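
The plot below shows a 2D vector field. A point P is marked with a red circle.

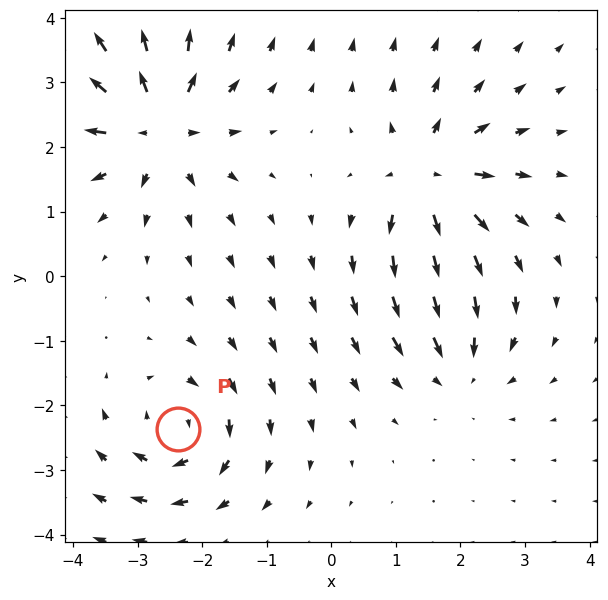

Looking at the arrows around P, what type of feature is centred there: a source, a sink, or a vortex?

At P (-2.4, -2.4) the arrows circulate clockwise. Divergence ≈0, curl about -5 — near-zero divergence with nonzero curl is a vortex.

vortex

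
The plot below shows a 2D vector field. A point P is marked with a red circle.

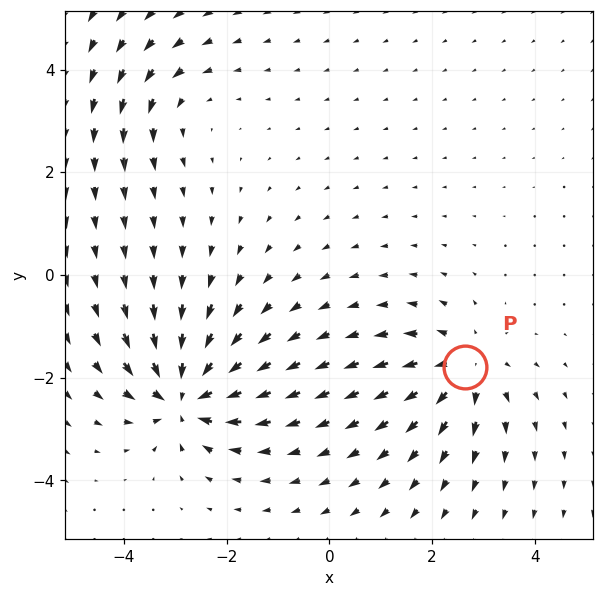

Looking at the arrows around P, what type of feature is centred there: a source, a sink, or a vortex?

source

At P (2.6, -1.8) the arrows spread outward. Divergence about +4, curl ≈0 — positive divergence with near-zero curl is a source.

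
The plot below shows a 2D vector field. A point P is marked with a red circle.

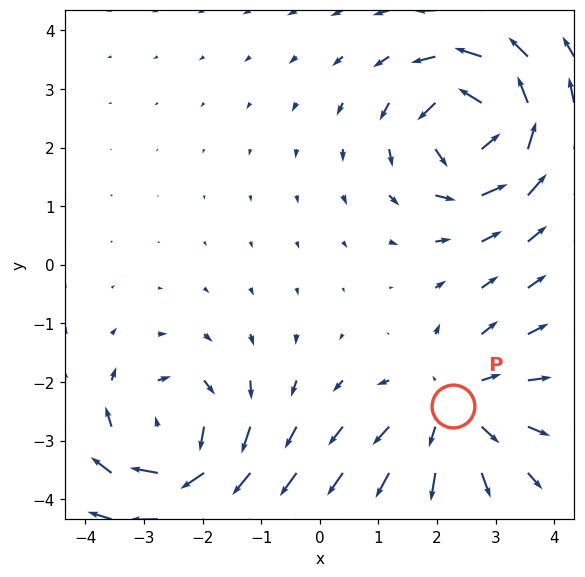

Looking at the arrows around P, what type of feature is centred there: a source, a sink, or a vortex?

source

At P (2.3, -2.4) the arrows spread outward. Divergence about +3, curl ≈0 — positive divergence with near-zero curl is a source.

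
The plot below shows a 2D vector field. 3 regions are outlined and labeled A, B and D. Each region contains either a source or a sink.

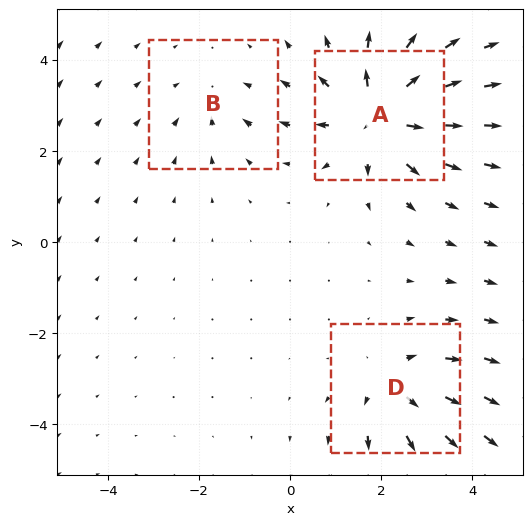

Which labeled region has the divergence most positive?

A

Divergence at each region's feature centre — A: about +5, B: about -2, D: about +3. Region A is most positive.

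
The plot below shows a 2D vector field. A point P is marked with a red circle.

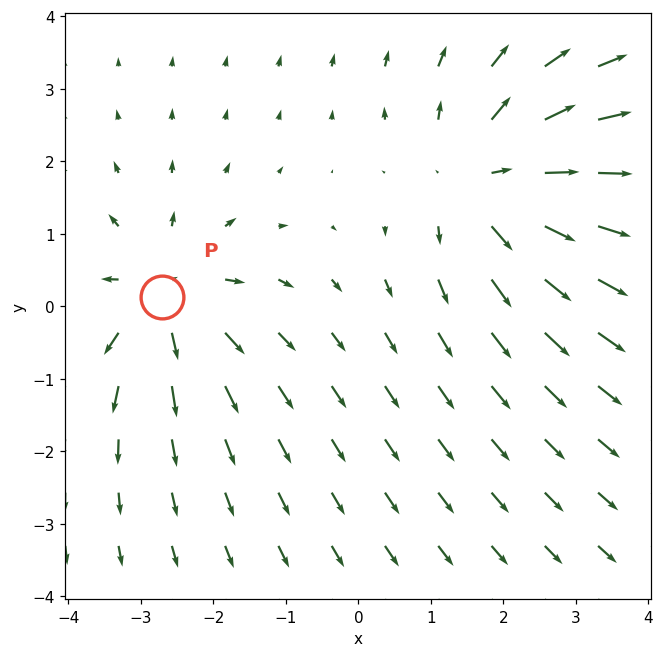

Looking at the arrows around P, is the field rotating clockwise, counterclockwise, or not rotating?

not rotating

Near P at (-2.7, 0.1) the arrows show no circulation. The curl there is ≈0.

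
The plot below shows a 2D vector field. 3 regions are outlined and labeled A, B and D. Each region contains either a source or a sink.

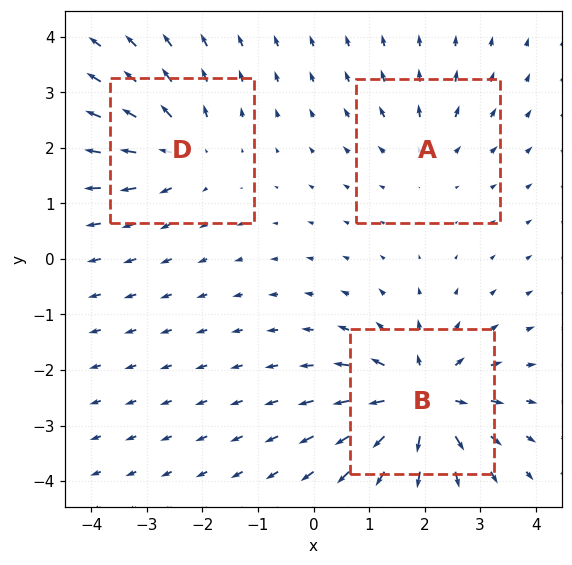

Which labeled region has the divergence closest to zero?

A

Divergence at each region's feature centre — A: about +2, B: about +6, D: about +4. Region A is closest to zero.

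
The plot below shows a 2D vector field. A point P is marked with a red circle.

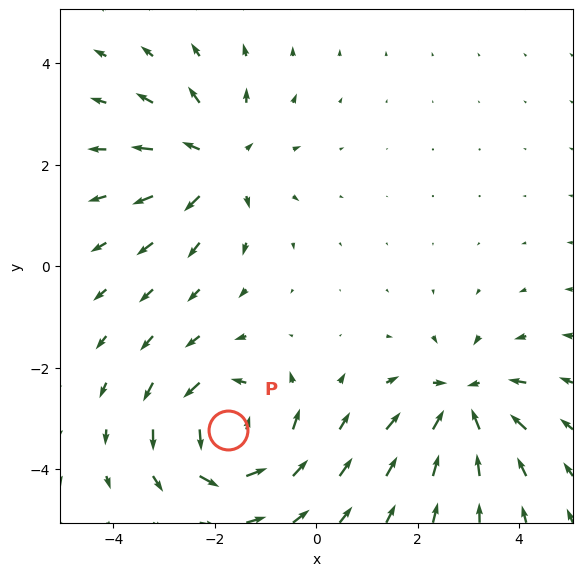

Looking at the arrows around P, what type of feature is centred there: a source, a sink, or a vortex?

vortex

At P (-1.7, -3.2) the arrows circulate counterclockwise. Divergence ≈0, curl about +5 — near-zero divergence with nonzero curl is a vortex.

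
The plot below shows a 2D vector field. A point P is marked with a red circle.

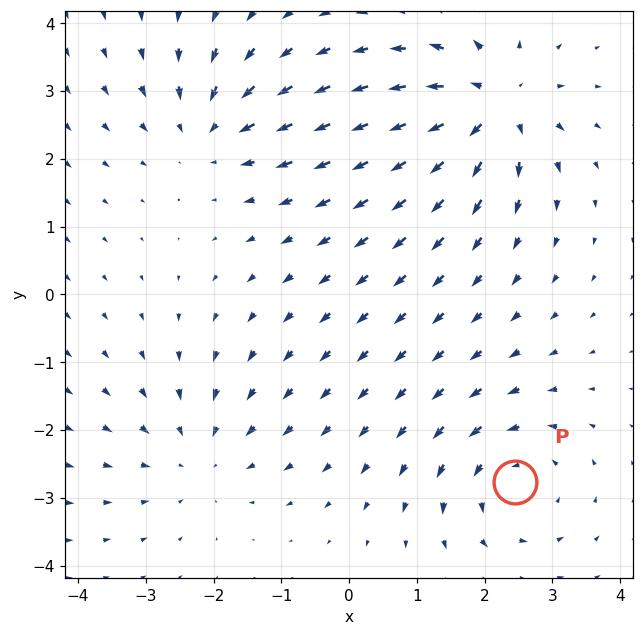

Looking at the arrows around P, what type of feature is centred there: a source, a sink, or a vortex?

At P (2.4, -2.8) the arrows circulate counterclockwise. Divergence ≈0, curl about +4 — near-zero divergence with nonzero curl is a vortex.

vortex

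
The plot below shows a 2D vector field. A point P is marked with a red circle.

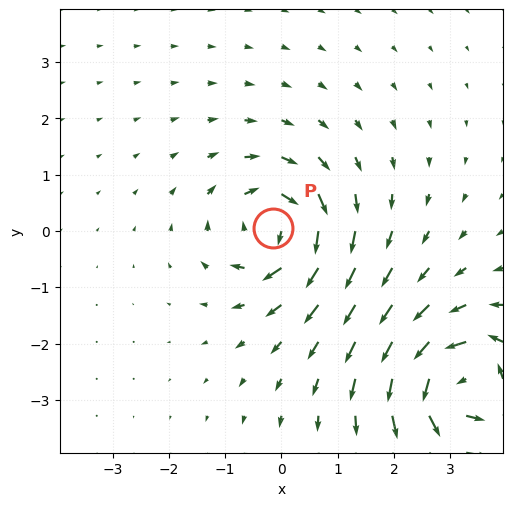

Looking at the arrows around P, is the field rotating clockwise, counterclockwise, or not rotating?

clockwise

Near P at (-0.2, 0.1) the arrows circulate clockwise. The curl (z-component) there is about -5; negative curl means clockwise rotation.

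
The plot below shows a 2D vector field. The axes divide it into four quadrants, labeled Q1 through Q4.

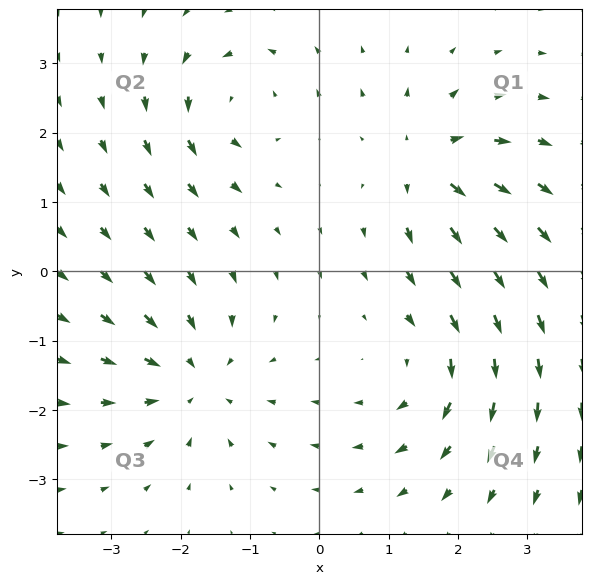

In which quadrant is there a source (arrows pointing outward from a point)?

The source sits at approximately (1.6, 1.5), which lies in quadrant Q1. The divergence there is about +6, positive as expected for a source.

Q1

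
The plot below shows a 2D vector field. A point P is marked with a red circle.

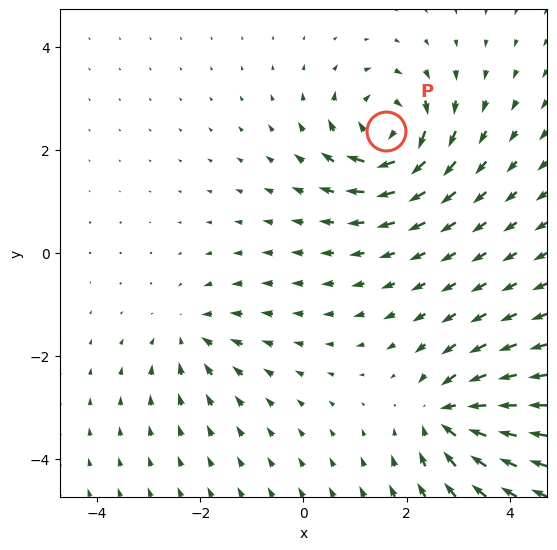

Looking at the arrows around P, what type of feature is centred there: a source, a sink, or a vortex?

At P (1.6, 2.4) the arrows circulate clockwise. Divergence ≈0, curl about -7 — near-zero divergence with nonzero curl is a vortex.

vortex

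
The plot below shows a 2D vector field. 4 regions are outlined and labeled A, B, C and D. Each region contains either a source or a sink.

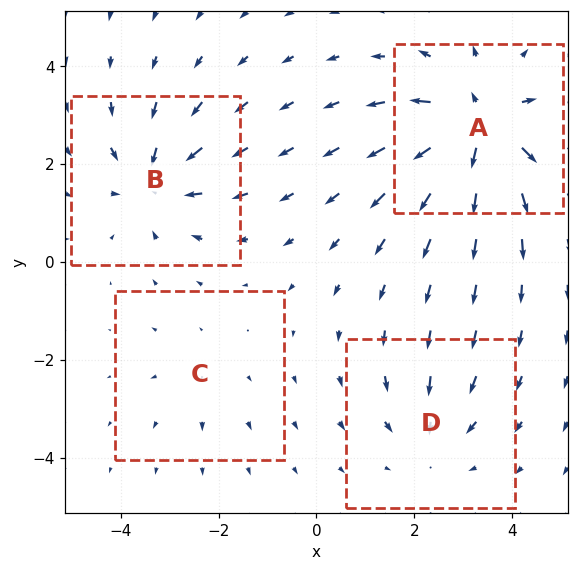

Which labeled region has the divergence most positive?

A

Divergence at each region's feature centre — A: about +8, B: about -5, C: about +2, D: about -3. Region A is most positive.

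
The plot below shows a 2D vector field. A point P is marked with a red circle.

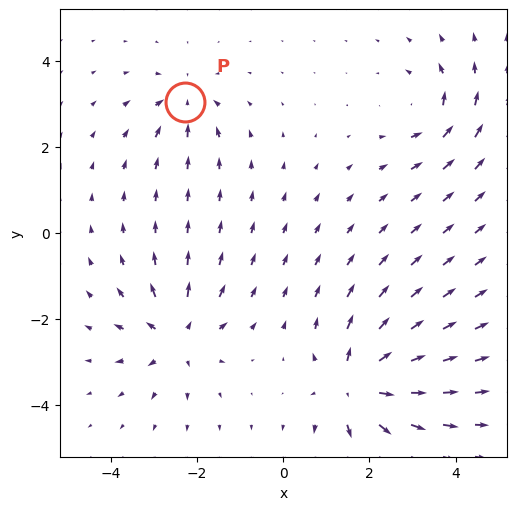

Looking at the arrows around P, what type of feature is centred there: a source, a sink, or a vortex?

At P (-2.3, 3.0) the arrows converge inward. Divergence about -4, curl ≈0 — negative divergence with near-zero curl is a sink.

sink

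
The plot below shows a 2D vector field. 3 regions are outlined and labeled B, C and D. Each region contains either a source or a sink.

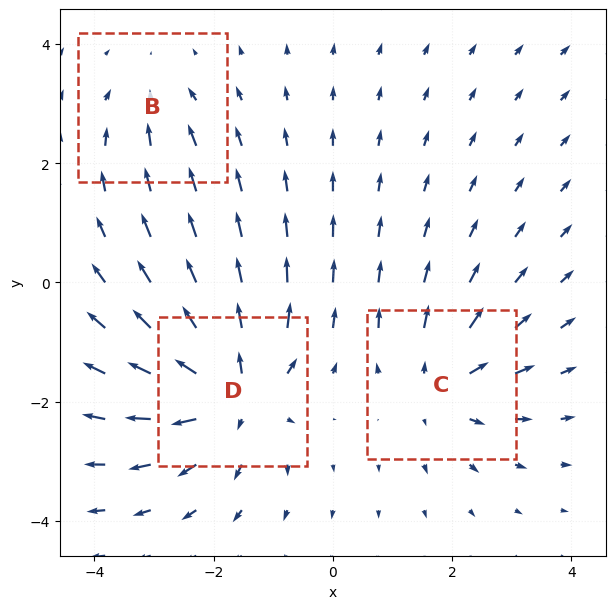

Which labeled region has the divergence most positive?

D

Divergence at each region's feature centre — B: about -2, C: about +4, D: about +6. Region D is most positive.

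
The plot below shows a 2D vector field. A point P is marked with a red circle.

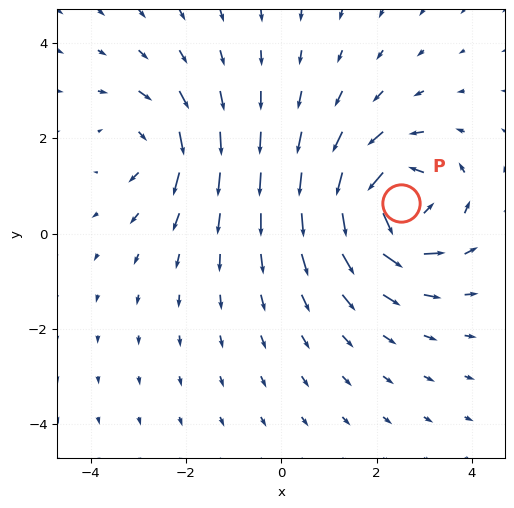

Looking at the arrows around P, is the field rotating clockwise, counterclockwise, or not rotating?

counterclockwise

Near P at (2.5, 0.6) the arrows circulate counterclockwise. The curl (z-component) there is about +6; positive curl means counterclockwise rotation.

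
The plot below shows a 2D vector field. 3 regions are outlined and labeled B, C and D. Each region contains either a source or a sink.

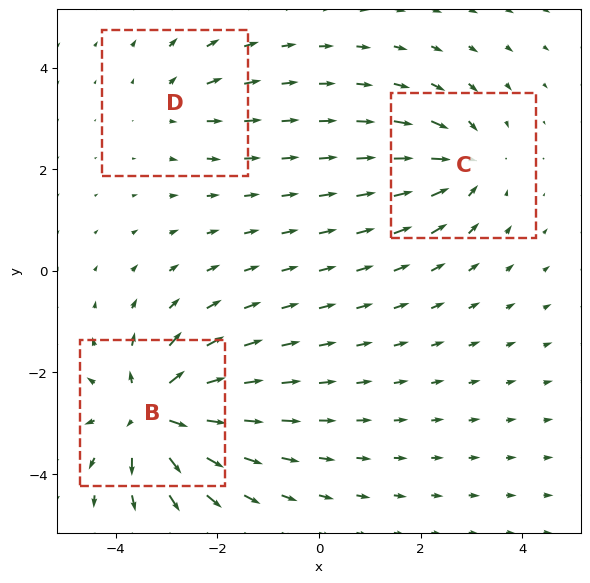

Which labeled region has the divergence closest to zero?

Divergence at each region's feature centre — B: about +5, C: about -3, D: about +2. Region D is closest to zero.

D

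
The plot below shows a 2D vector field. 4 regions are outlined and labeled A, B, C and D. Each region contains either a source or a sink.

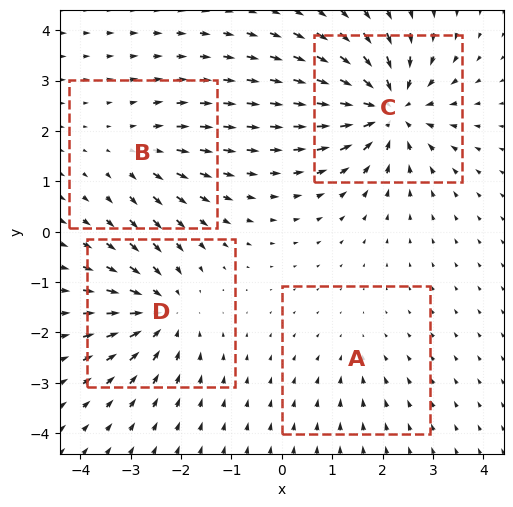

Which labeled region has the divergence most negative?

Divergence at each region's feature centre — A: about -2, B: about +3, C: about -8, D: about -5. Region C is most negative.

C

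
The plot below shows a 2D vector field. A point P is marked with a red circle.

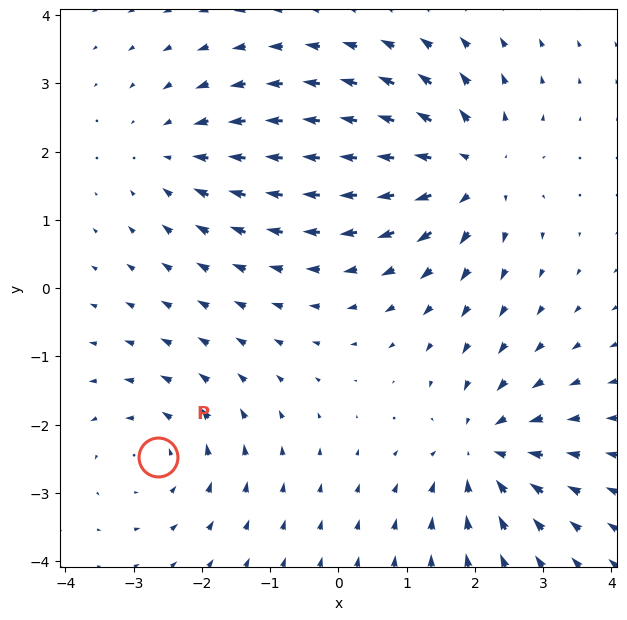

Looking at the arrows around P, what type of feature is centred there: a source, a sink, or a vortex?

vortex

At P (-2.6, -2.5) the arrows circulate counterclockwise. Divergence ≈0, curl about +3 — near-zero divergence with nonzero curl is a vortex.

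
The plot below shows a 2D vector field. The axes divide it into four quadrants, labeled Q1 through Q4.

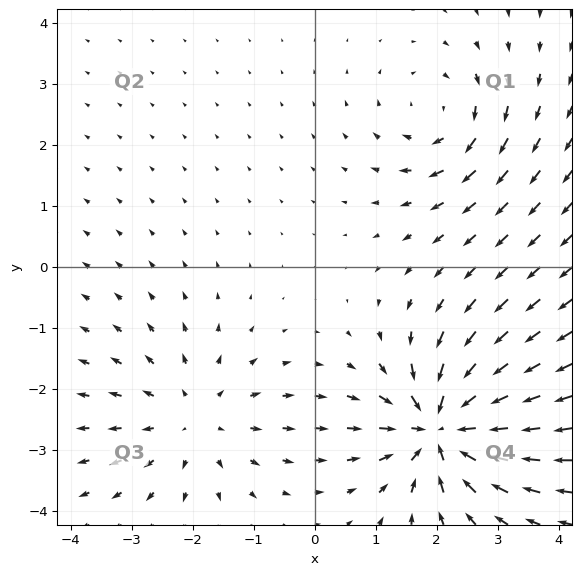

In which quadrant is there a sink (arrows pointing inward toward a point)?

The sink sits at approximately (2.1, -2.6), which lies in quadrant Q4. The divergence there is about -7, negative as expected for a sink.

Q4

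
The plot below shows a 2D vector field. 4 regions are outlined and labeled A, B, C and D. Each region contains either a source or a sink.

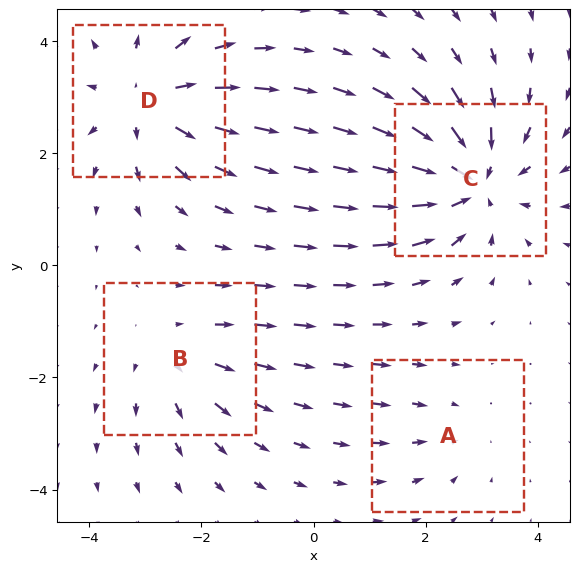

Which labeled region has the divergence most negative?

Divergence at each region's feature centre — A: about -2, B: about +3, C: about -6, D: about +5. Region C is most negative.

C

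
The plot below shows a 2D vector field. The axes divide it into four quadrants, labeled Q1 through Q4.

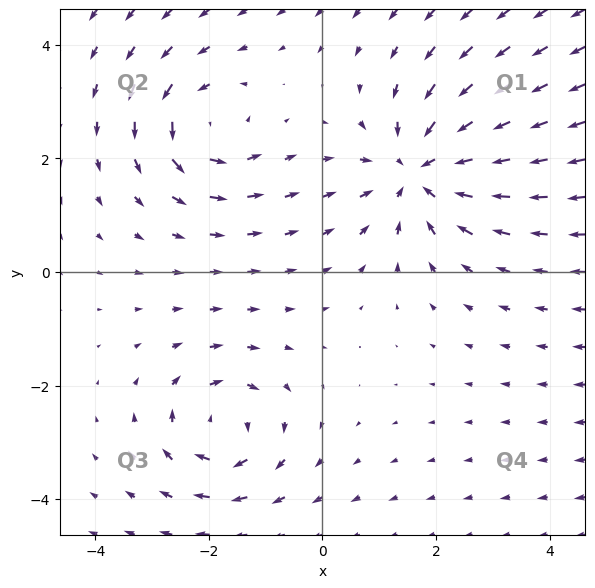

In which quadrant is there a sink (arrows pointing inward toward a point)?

Q1

The sink sits at approximately (1.7, 1.8), which lies in quadrant Q1. The divergence there is about -4, negative as expected for a sink.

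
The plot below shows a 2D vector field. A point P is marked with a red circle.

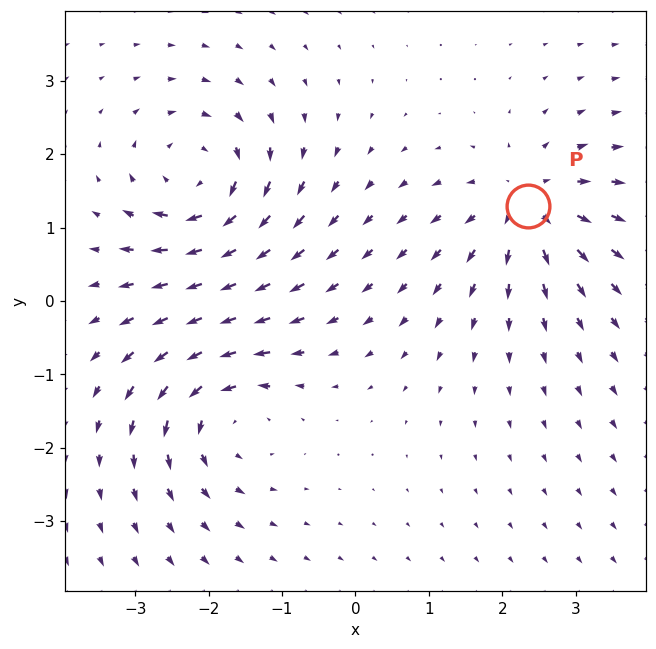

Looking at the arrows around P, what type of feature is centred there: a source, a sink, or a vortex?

source

At P (2.3, 1.3) the arrows spread outward. Divergence about +5, curl ≈0 — positive divergence with near-zero curl is a source.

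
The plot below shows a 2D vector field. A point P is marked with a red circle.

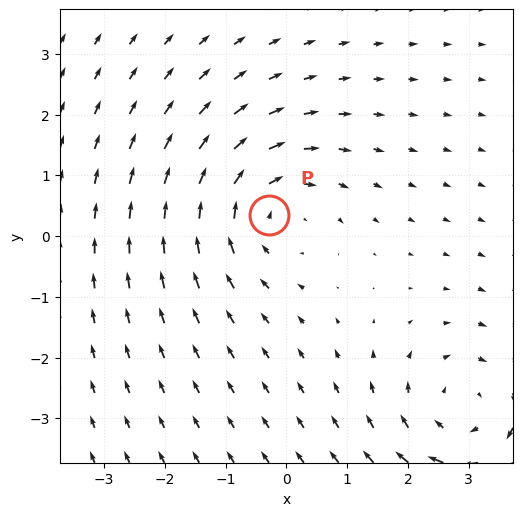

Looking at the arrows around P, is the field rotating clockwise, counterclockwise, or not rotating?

clockwise

Near P at (-0.3, 0.3) the arrows circulate clockwise. The curl (z-component) there is about -4; negative curl means clockwise rotation.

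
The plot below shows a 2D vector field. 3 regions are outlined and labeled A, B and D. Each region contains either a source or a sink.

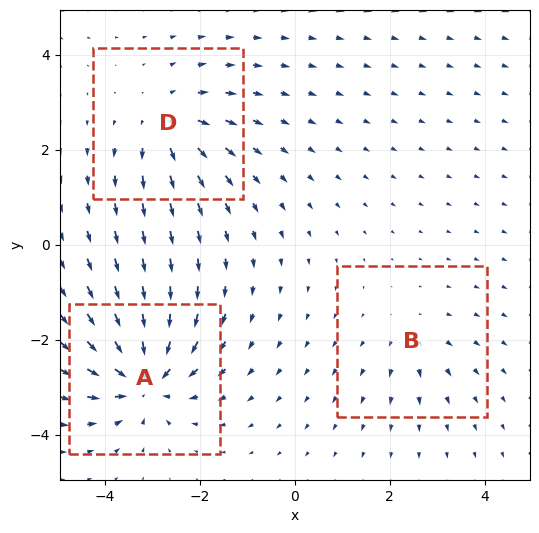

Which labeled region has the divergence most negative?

Divergence at each region's feature centre — A: about -6, B: about +2, D: about +4. Region A is most negative.

A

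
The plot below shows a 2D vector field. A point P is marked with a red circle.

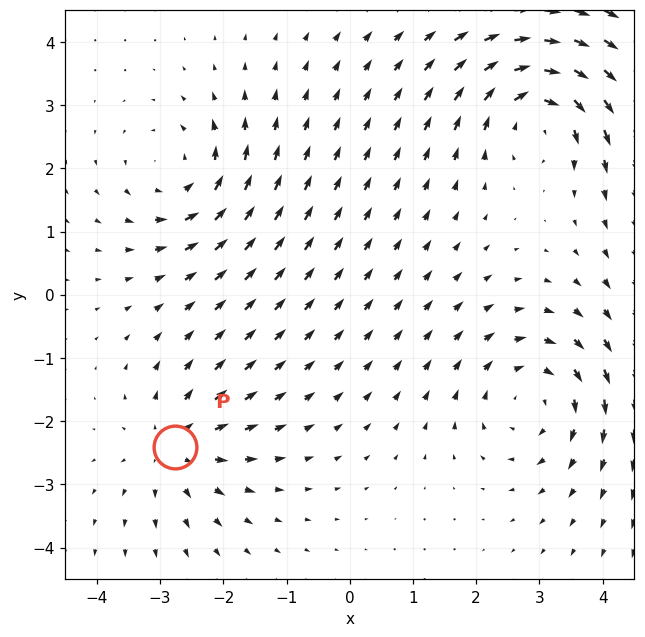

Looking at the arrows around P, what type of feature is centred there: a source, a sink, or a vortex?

source

At P (-2.8, -2.4) the arrows spread outward. Divergence about +4, curl ≈0 — positive divergence with near-zero curl is a source.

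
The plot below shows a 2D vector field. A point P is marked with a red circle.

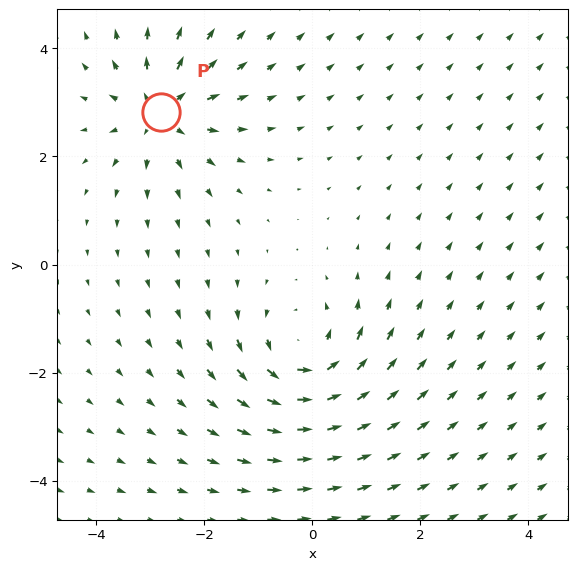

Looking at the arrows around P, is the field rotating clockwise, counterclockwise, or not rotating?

not rotating

Near P at (-2.8, 2.8) the arrows show no circulation. The curl there is ≈0.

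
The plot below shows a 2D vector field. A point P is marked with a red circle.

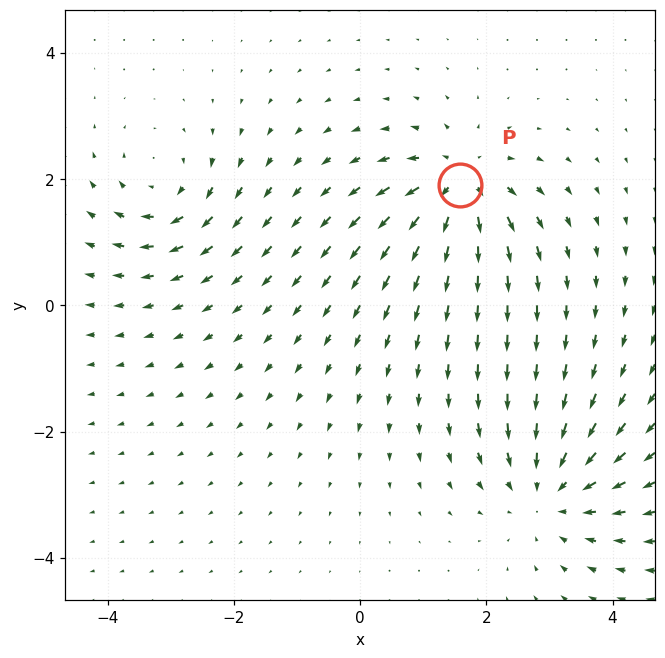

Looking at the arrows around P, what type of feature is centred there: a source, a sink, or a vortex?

source

At P (1.6, 1.9) the arrows spread outward. Divergence about +6, curl ≈0 — positive divergence with near-zero curl is a source.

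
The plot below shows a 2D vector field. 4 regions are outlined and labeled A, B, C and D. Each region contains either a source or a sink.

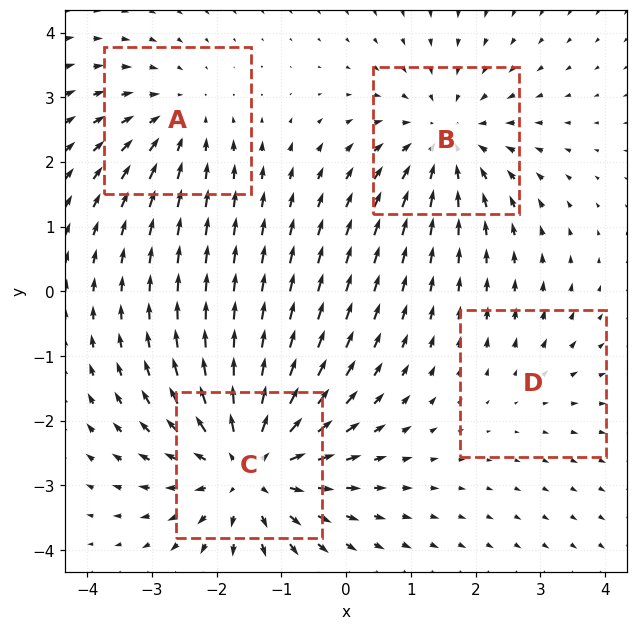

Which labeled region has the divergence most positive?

C

Divergence at each region's feature centre — A: about -3, B: about -4, C: about +6, D: about +2. Region C is most positive.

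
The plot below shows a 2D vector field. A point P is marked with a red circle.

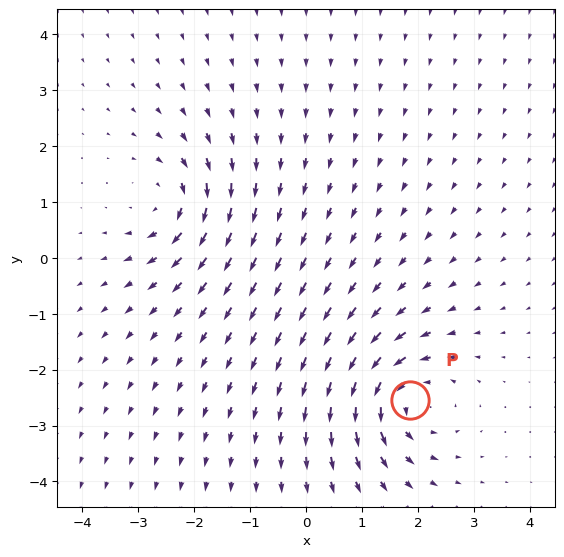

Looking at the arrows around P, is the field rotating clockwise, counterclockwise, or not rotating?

Near P at (1.9, -2.5) the arrows circulate counterclockwise. The curl (z-component) there is about +6; positive curl means counterclockwise rotation.

counterclockwise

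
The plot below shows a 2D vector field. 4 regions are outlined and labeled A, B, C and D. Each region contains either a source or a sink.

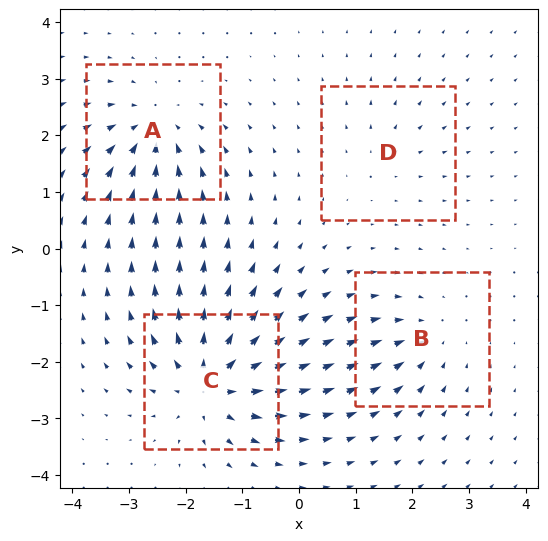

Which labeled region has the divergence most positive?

C

Divergence at each region's feature centre — A: about -6, B: about -4, C: about +8, D: about +2. Region C is most positive.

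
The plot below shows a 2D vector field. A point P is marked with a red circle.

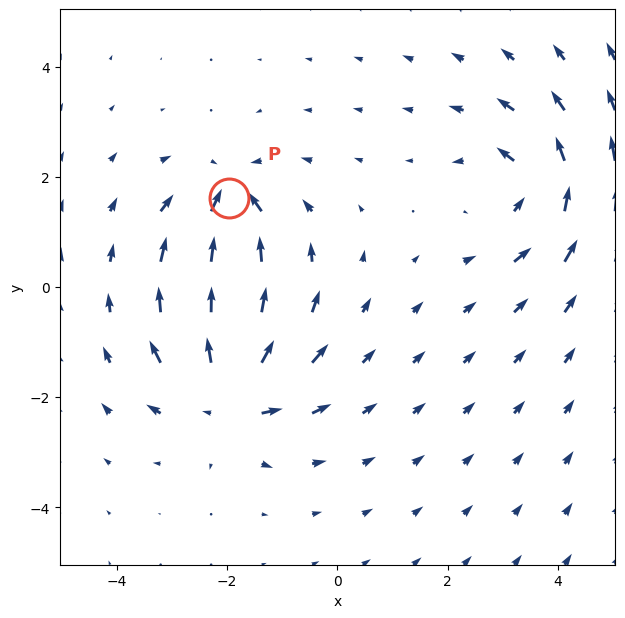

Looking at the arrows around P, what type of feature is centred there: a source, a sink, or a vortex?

sink

At P (-2.0, 1.6) the arrows converge inward. Divergence about -5, curl ≈0 — negative divergence with near-zero curl is a sink.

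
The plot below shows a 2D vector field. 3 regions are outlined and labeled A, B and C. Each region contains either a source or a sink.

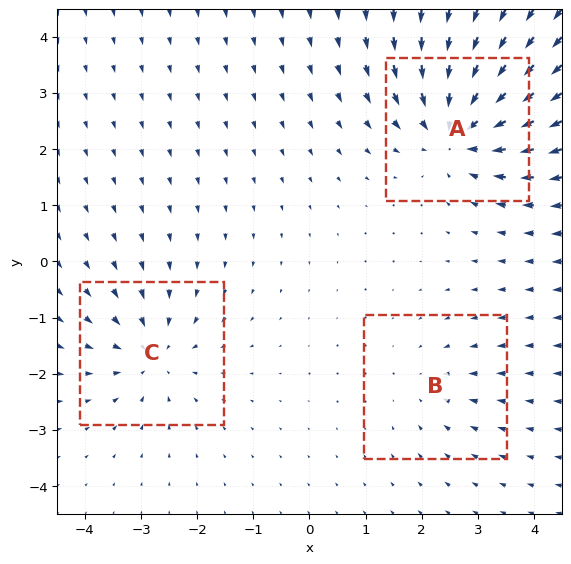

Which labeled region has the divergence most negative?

A

Divergence at each region's feature centre — A: about -5, B: about -2, C: about -4. Region A is most negative.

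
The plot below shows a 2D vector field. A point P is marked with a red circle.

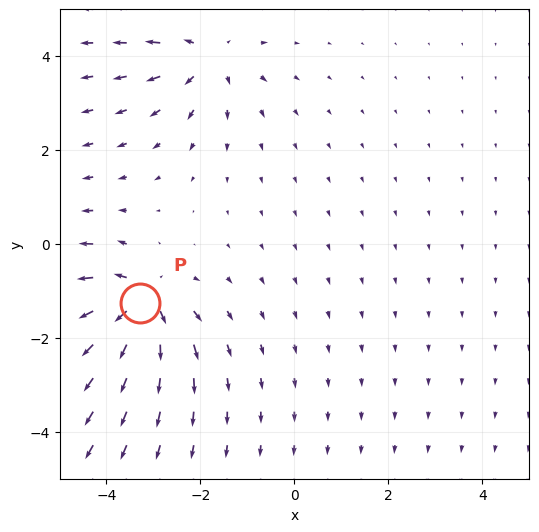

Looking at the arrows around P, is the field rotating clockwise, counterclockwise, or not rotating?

not rotating

Near P at (-3.3, -1.3) the arrows show no circulation. The curl there is ≈0.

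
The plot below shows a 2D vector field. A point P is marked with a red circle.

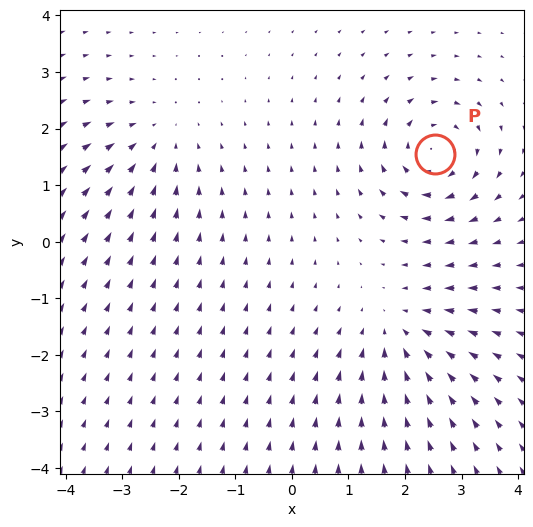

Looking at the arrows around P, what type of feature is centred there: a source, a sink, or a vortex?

vortex

At P (2.5, 1.6) the arrows circulate clockwise. Divergence ≈0, curl about -5 — near-zero divergence with nonzero curl is a vortex.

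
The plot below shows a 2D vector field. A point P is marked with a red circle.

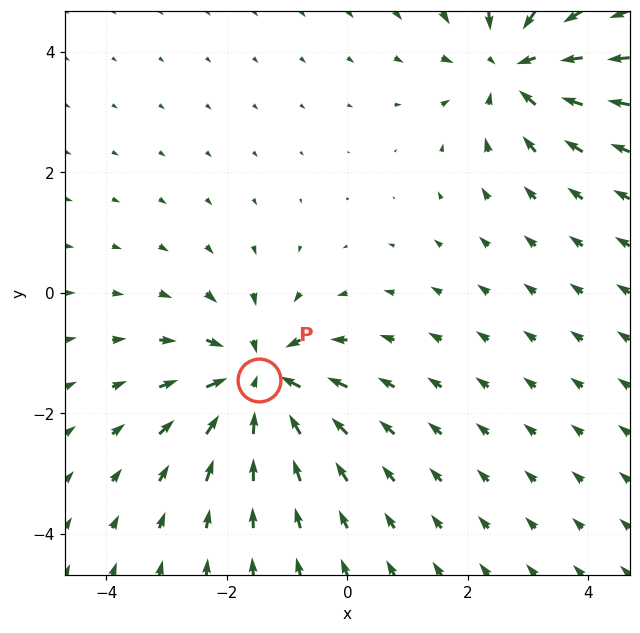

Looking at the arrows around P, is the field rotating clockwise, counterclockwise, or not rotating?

not rotating

Near P at (-1.5, -1.4) the arrows show no circulation. The curl there is ≈0.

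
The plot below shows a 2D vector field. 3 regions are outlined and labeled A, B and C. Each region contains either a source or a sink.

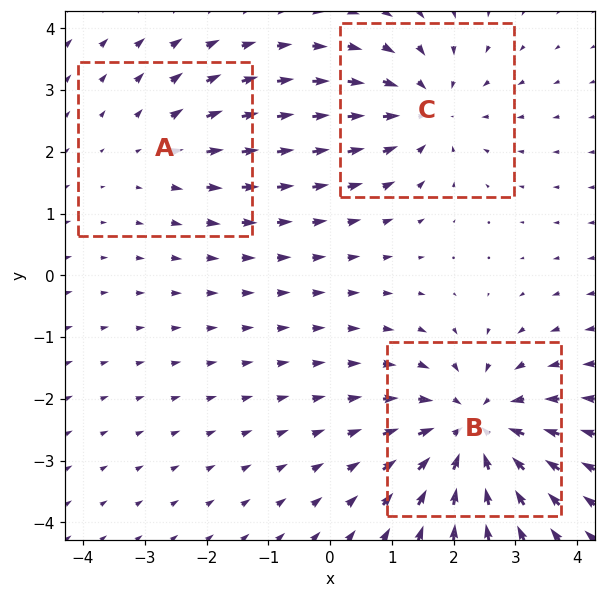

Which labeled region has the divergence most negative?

B

Divergence at each region's feature centre — A: about +2, B: about -4, C: about -3. Region B is most negative.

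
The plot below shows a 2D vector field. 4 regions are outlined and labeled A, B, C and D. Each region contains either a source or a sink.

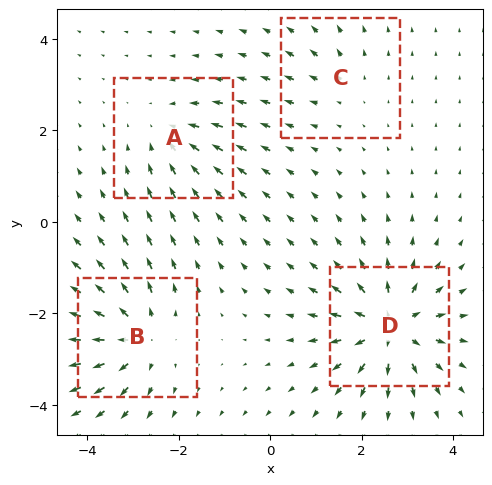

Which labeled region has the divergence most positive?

Divergence at each region's feature centre — A: about -4, B: about +6, C: about +2, D: about +7. Region D is most positive.

D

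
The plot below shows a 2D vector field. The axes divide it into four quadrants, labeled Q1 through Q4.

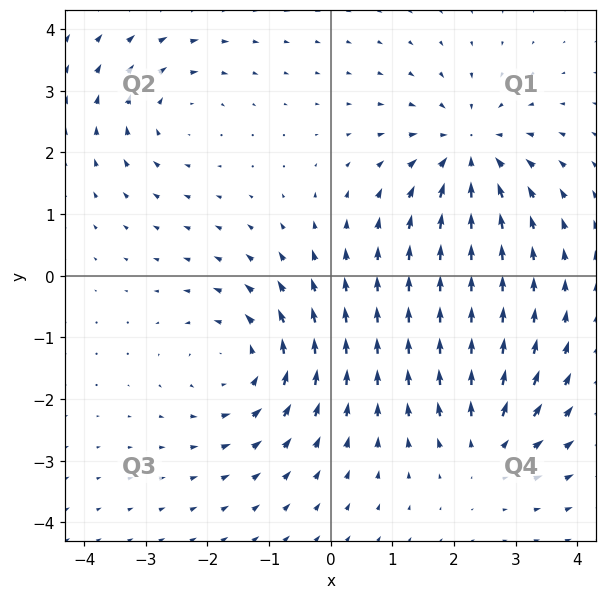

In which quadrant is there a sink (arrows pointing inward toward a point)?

Q1

The sink sits at approximately (2.2, 2.0), which lies in quadrant Q1. The divergence there is about -5, negative as expected for a sink.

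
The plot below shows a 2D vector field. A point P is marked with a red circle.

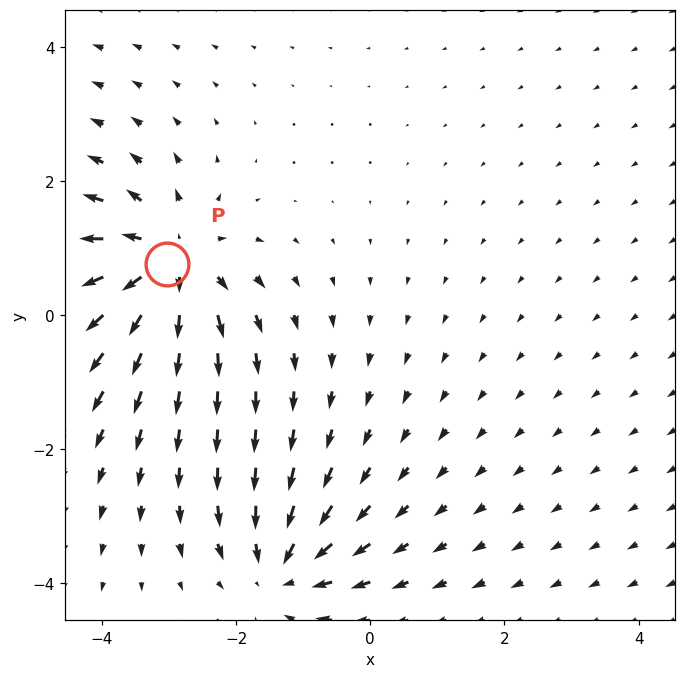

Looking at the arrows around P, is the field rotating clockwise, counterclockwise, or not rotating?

Near P at (-3.0, 0.8) the arrows show no circulation. The curl there is ≈0.

not rotating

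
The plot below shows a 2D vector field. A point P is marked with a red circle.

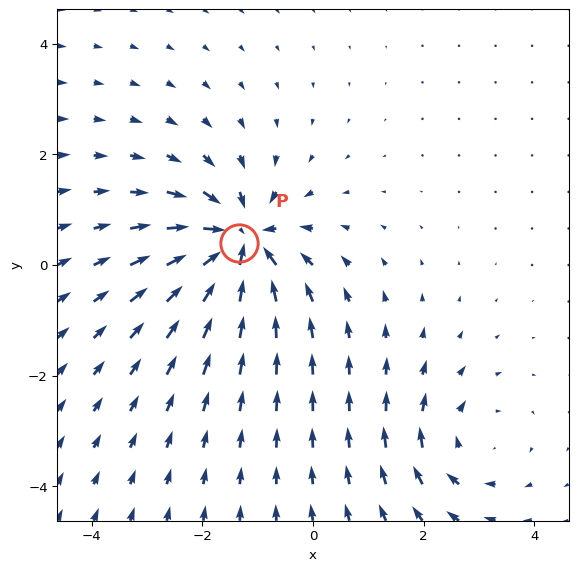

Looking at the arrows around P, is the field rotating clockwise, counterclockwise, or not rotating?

not rotating

Near P at (-1.3, 0.4) the arrows show no circulation. The curl there is ≈0.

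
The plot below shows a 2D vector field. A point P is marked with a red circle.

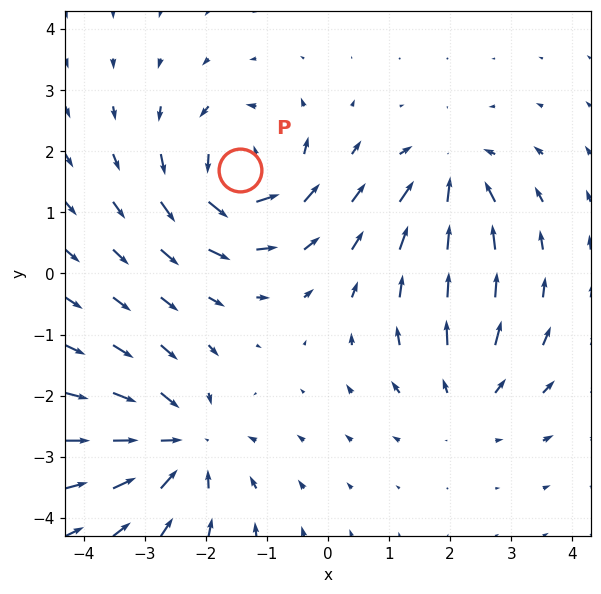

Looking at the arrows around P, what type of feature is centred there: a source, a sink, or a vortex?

vortex

At P (-1.4, 1.7) the arrows circulate counterclockwise. Divergence ≈0, curl about +6 — near-zero divergence with nonzero curl is a vortex.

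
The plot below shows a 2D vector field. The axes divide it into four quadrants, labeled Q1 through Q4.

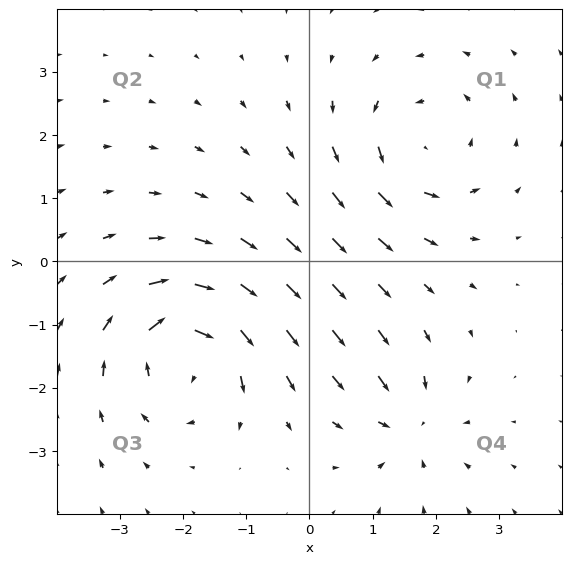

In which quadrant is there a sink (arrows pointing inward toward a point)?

Q4

The sink sits at approximately (1.6, -2.6), which lies in quadrant Q4. The divergence there is about -4, negative as expected for a sink.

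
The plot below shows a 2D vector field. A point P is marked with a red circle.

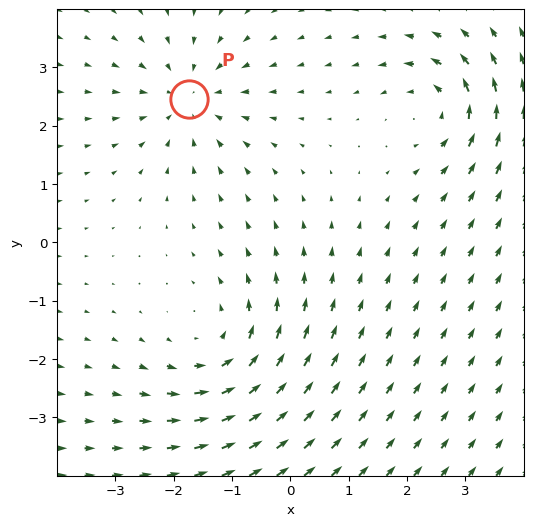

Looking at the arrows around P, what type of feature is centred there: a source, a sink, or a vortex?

At P (-1.7, 2.5) the arrows converge inward. Divergence about -4, curl ≈0 — negative divergence with near-zero curl is a sink.

sink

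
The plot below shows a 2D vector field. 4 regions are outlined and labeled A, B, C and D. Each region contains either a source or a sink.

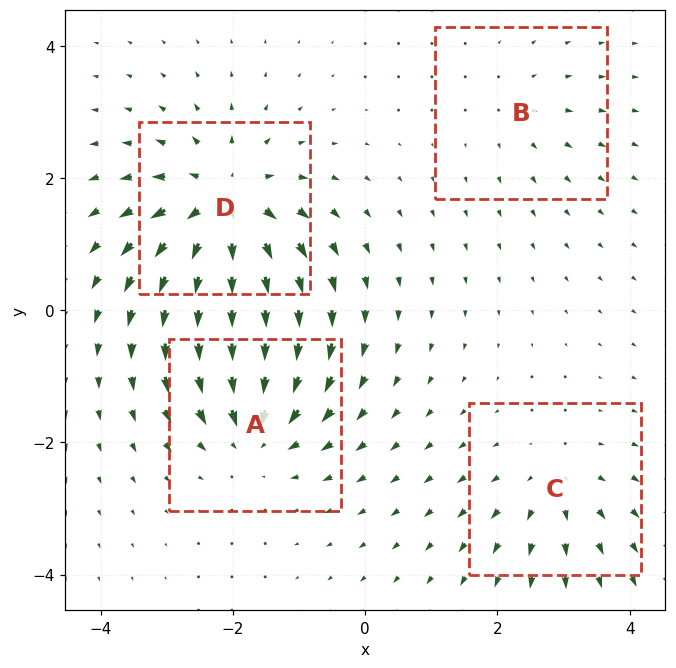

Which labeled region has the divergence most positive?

D

Divergence at each region's feature centre — A: about -5, B: about +2, C: about +3, D: about +7. Region D is most positive.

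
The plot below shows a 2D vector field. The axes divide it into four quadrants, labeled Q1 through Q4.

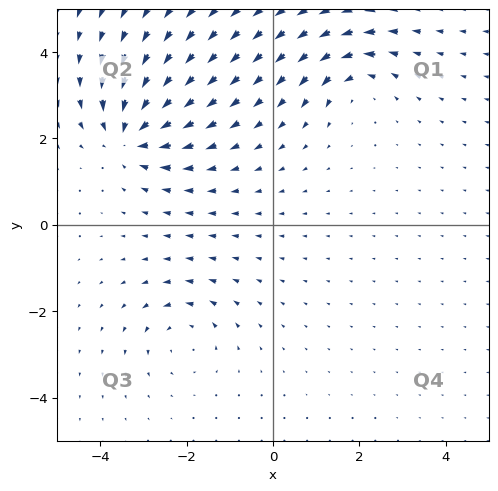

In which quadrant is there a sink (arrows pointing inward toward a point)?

Q2

The sink sits at approximately (-3.3, 2.1), which lies in quadrant Q2. The divergence there is about -6, negative as expected for a sink.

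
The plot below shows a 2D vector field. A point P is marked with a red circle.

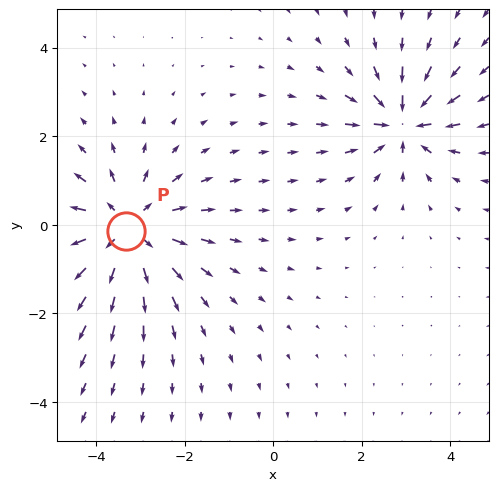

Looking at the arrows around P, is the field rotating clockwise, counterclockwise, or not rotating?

not rotating

Near P at (-3.3, -0.1) the arrows show no circulation. The curl there is ≈0.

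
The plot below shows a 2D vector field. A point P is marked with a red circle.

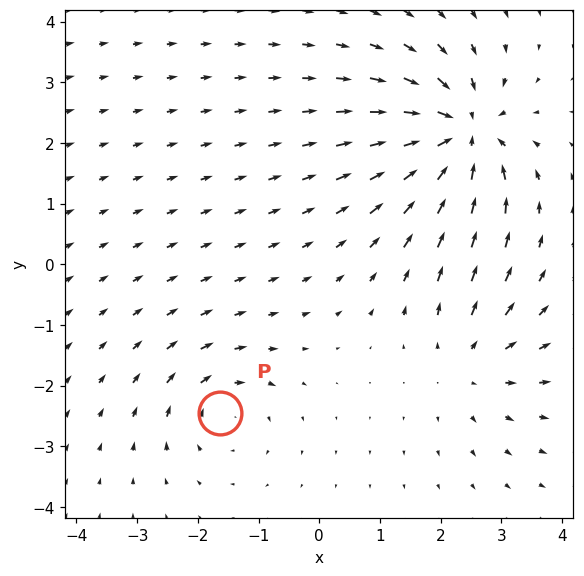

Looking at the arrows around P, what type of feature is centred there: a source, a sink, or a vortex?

vortex

At P (-1.6, -2.4) the arrows circulate clockwise. Divergence ≈0, curl about -3 — near-zero divergence with nonzero curl is a vortex.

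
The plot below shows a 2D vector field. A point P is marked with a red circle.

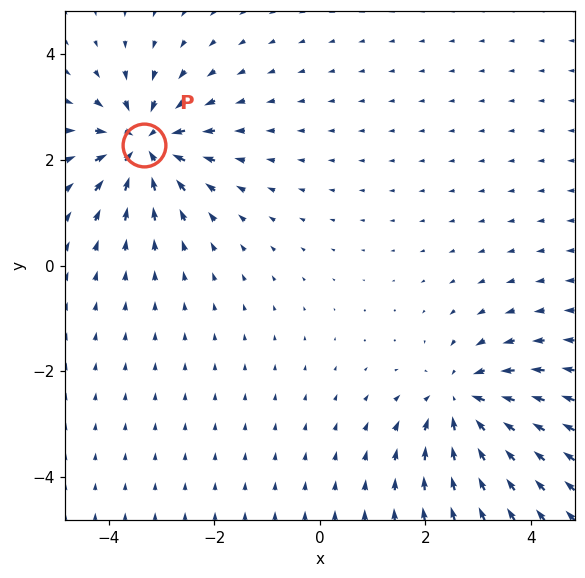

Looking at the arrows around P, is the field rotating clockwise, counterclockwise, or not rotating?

Near P at (-3.3, 2.3) the arrows show no circulation. The curl there is ≈0.

not rotating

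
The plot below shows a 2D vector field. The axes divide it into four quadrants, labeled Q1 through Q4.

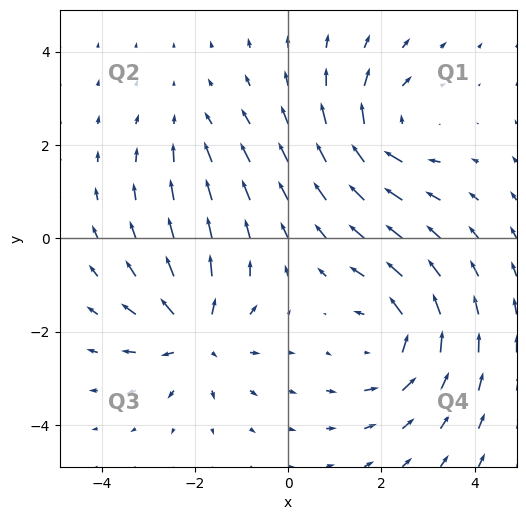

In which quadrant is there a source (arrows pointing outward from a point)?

The source sits at approximately (-2.0, -2.1), which lies in quadrant Q3. The divergence there is about +6, positive as expected for a source.

Q3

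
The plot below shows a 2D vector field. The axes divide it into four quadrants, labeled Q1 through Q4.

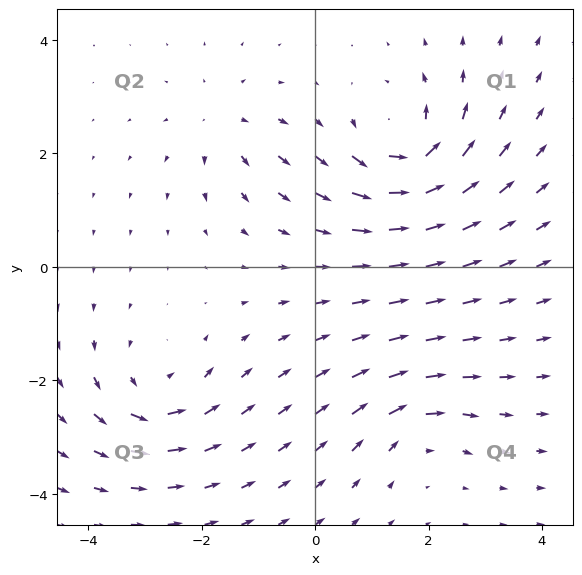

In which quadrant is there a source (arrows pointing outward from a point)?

Q2

The source sits at approximately (-1.6, 2.5), which lies in quadrant Q2. The divergence there is about +3, positive as expected for a source.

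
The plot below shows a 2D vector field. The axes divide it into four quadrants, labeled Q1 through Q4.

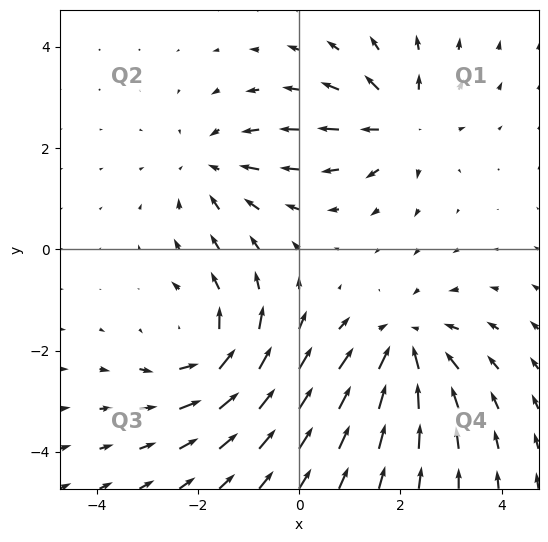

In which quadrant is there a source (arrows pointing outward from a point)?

The source sits at approximately (2.0, 2.5), which lies in quadrant Q1. The divergence there is about +4, positive as expected for a source.

Q1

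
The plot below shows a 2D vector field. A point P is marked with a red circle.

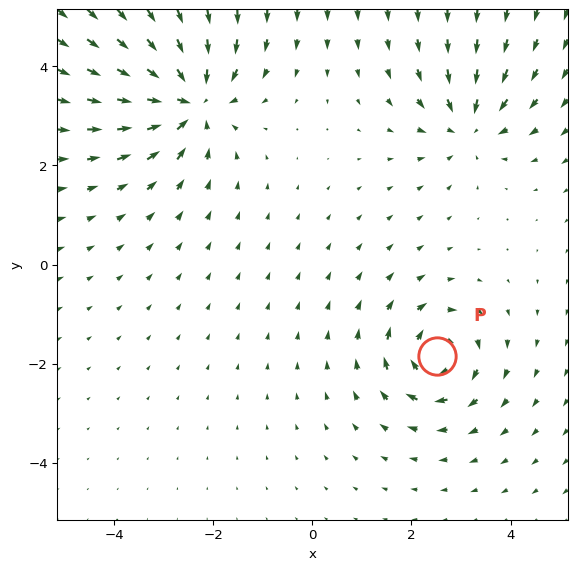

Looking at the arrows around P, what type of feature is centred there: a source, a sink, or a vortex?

vortex

At P (2.5, -1.9) the arrows circulate clockwise. Divergence ≈0, curl about -5 — near-zero divergence with nonzero curl is a vortex.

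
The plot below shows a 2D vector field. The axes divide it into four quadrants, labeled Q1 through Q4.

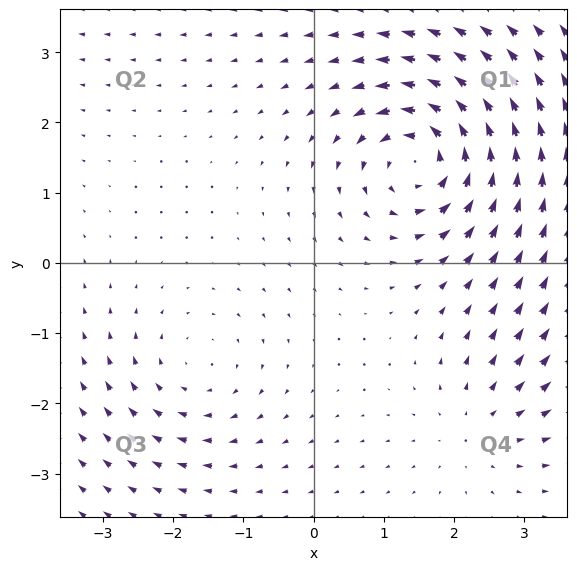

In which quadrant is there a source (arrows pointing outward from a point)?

The source sits at approximately (2.4, -2.3), which lies in quadrant Q4. The divergence there is about +2, positive as expected for a source.

Q4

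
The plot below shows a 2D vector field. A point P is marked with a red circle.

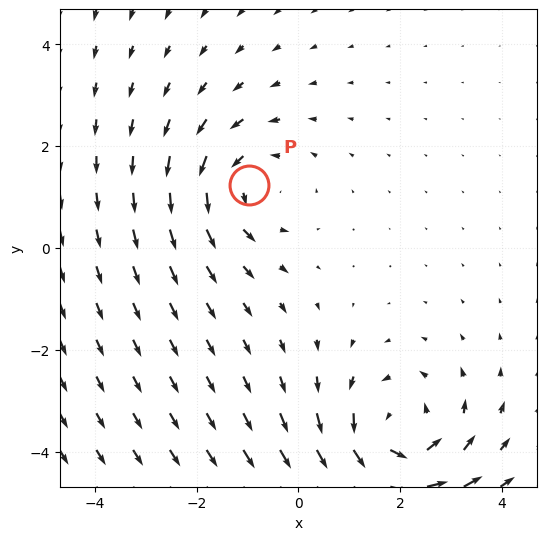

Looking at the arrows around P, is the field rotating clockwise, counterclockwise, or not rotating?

Near P at (-1.0, 1.2) the arrows circulate counterclockwise. The curl (z-component) there is about +3; positive curl means counterclockwise rotation.

counterclockwise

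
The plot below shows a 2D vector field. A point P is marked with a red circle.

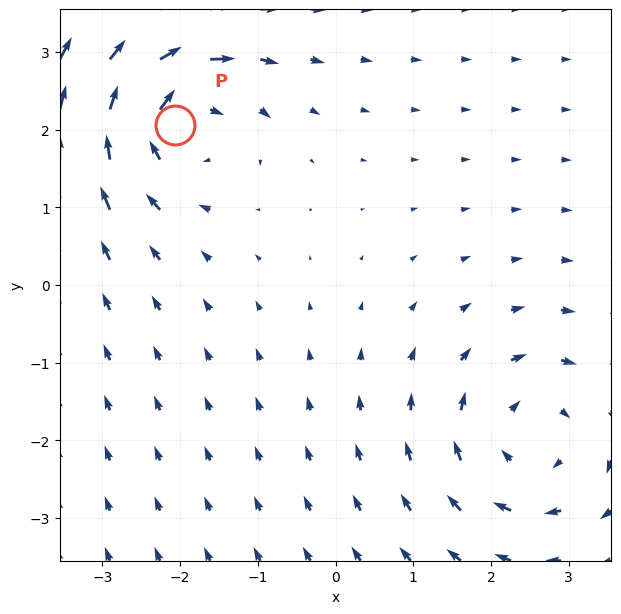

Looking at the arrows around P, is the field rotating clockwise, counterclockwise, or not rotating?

Near P at (-2.1, 2.1) the arrows circulate clockwise. The curl (z-component) there is about -4; negative curl means clockwise rotation.

clockwise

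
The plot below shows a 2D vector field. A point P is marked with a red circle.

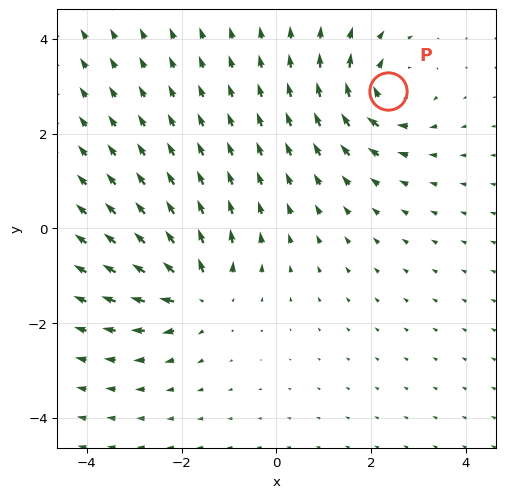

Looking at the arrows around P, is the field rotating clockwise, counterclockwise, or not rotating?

clockwise

Near P at (2.4, 2.9) the arrows circulate clockwise. The curl (z-component) there is about -3; negative curl means clockwise rotation.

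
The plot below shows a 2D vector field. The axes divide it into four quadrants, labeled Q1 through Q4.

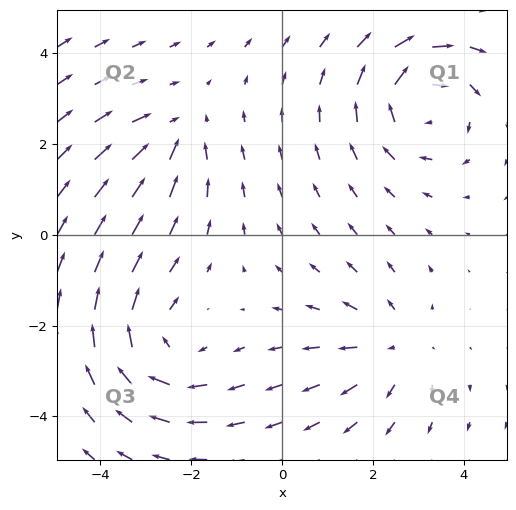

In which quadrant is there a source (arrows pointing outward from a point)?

Q4

The source sits at approximately (2.5, -2.5), which lies in quadrant Q4. The divergence there is about +3, positive as expected for a source.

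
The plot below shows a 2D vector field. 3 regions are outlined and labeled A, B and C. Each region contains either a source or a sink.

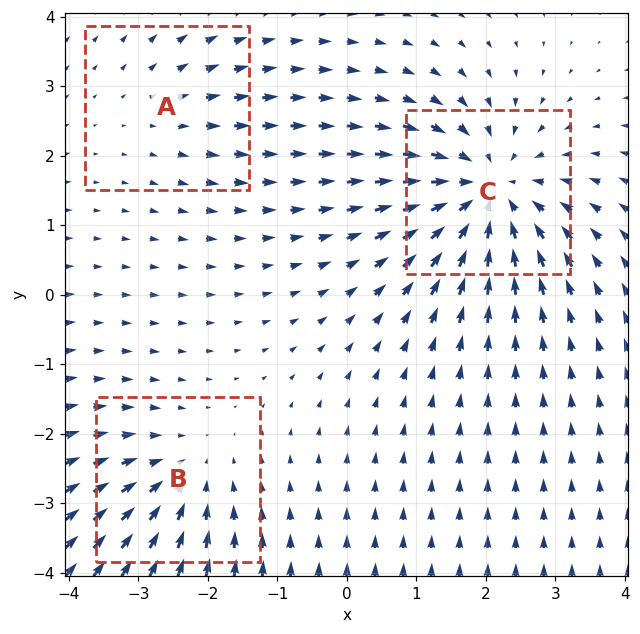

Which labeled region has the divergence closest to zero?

Divergence at each region's feature centre — A: about +2, B: about -3, C: about -5. Region A is closest to zero.

A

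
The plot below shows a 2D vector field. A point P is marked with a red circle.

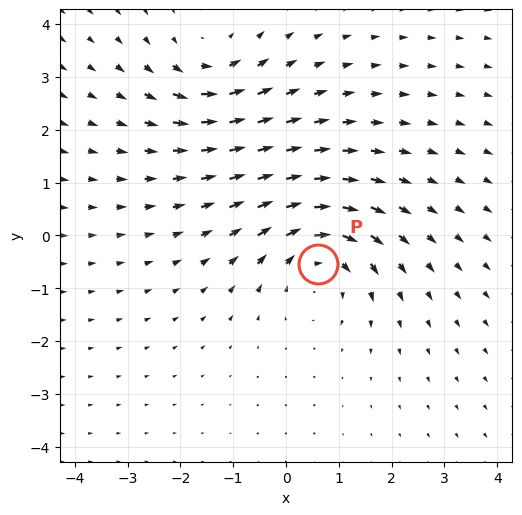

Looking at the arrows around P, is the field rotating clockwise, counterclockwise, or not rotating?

clockwise

Near P at (0.6, -0.5) the arrows circulate clockwise. The curl (z-component) there is about -4; negative curl means clockwise rotation.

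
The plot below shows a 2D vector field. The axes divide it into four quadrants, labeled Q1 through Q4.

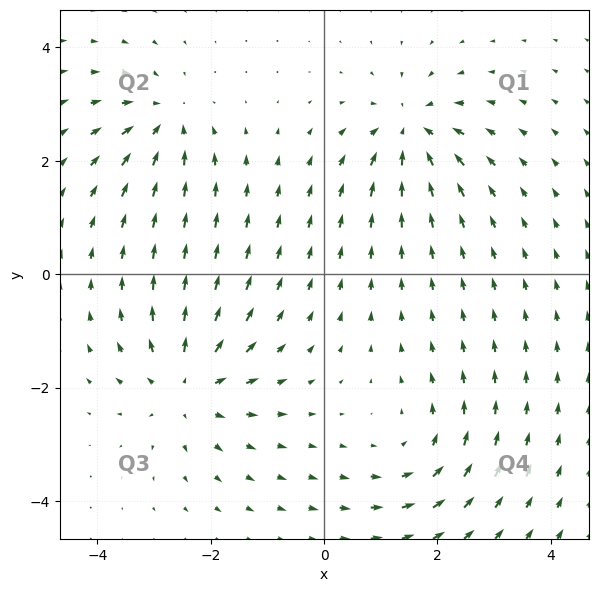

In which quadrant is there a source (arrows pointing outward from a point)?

Q3

The source sits at approximately (-2.4, -2.0), which lies in quadrant Q3. The divergence there is about +5, positive as expected for a source.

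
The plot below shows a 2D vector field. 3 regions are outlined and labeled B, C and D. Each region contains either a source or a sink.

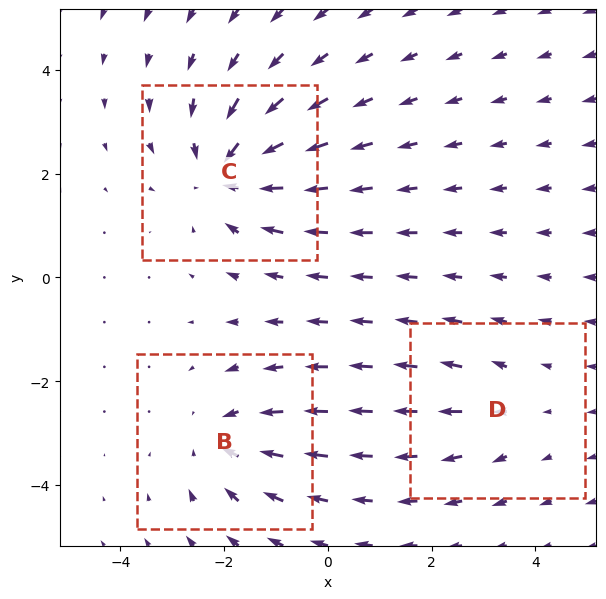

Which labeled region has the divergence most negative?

C

Divergence at each region's feature centre — B: about -3, C: about -4, D: about +2. Region C is most negative.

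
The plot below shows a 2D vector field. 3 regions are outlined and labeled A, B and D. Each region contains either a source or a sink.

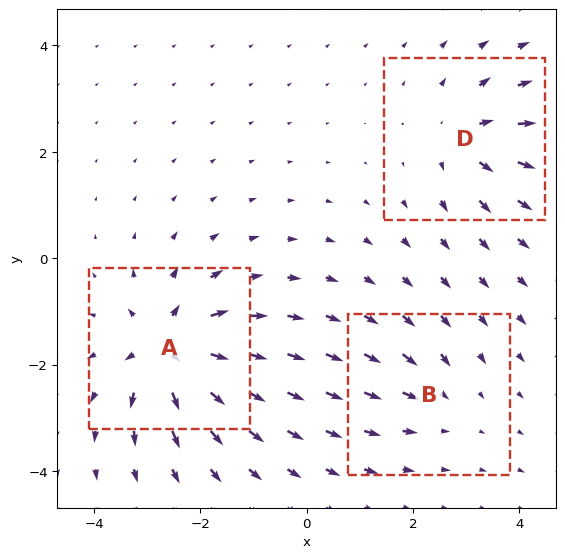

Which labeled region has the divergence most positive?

A

Divergence at each region's feature centre — A: about +6, B: about -3, D: about +4. Region A is most positive.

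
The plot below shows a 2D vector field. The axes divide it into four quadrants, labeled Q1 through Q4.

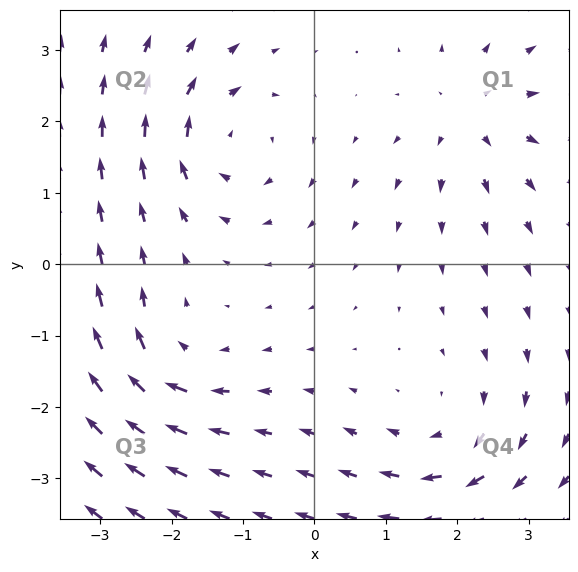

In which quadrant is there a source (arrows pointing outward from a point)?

The source sits at approximately (2.2, 2.1), which lies in quadrant Q1. The divergence there is about +4, positive as expected for a source.

Q1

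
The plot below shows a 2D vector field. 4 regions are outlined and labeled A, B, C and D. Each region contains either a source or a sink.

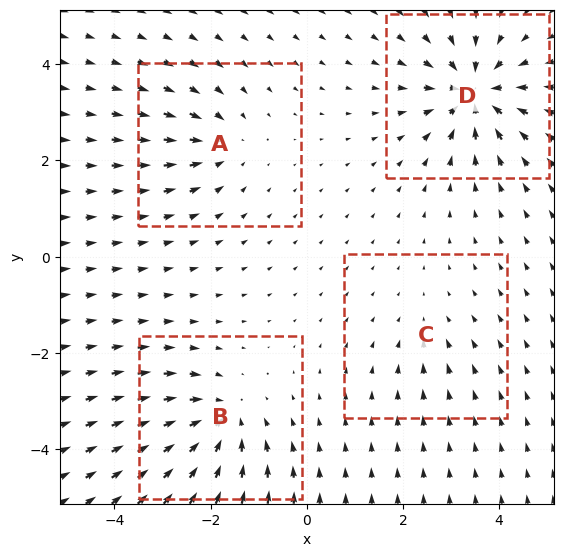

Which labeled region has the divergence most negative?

Divergence at each region's feature centre — A: about -4, B: about -6, C: about -2, D: about -7. Region D is most negative.

D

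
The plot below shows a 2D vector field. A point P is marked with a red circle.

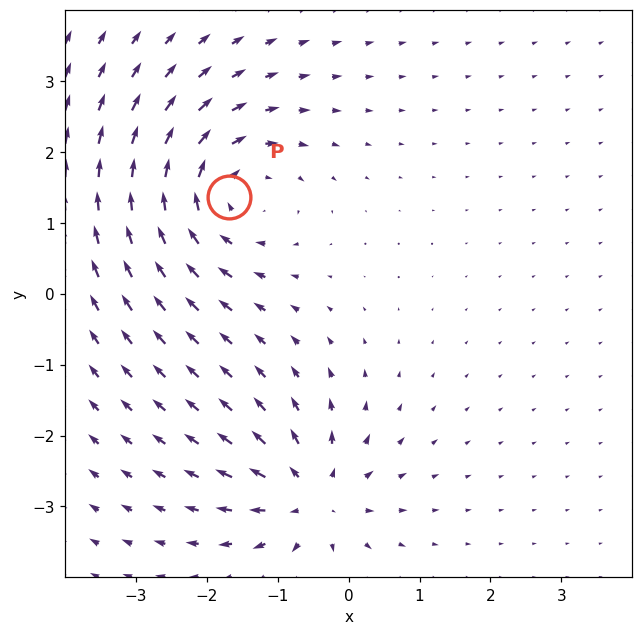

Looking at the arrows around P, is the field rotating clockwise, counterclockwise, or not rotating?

Near P at (-1.7, 1.4) the arrows circulate clockwise. The curl (z-component) there is about -3; negative curl means clockwise rotation.

clockwise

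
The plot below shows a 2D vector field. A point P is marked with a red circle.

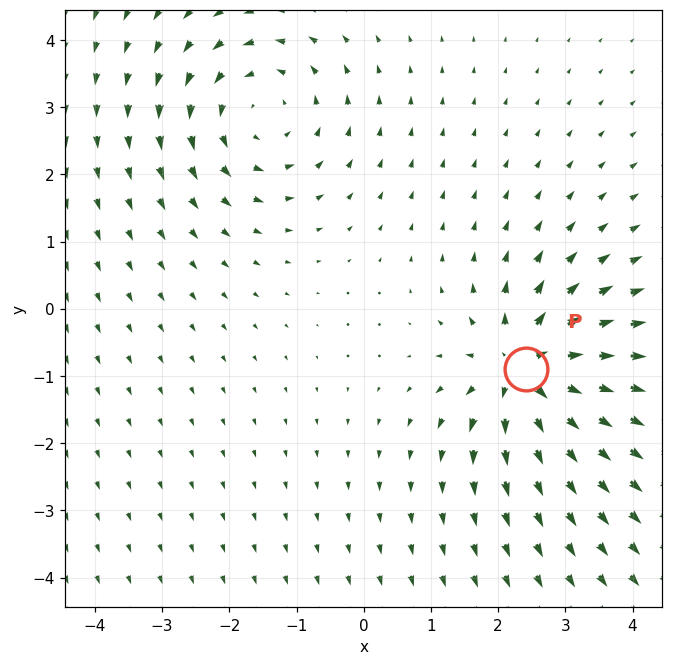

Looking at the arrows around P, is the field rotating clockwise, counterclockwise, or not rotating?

Near P at (2.4, -0.9) the arrows show no circulation. The curl there is ≈0.

not rotating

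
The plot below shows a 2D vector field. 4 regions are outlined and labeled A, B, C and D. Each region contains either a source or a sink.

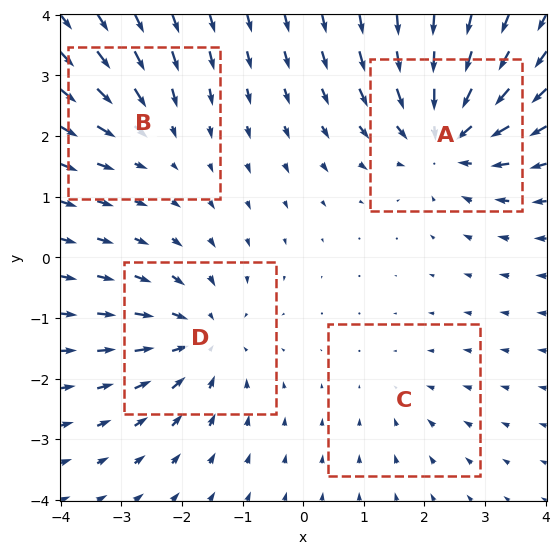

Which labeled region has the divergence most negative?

Divergence at each region's feature centre — A: about -7, B: about -3, C: about -2, D: about -5. Region A is most negative.

A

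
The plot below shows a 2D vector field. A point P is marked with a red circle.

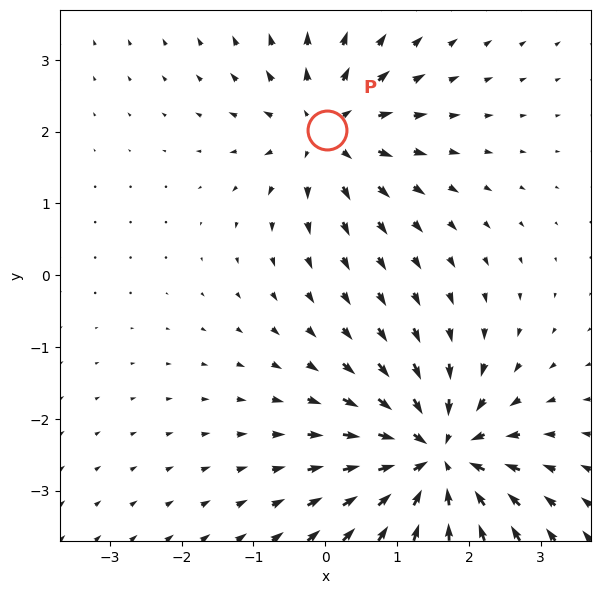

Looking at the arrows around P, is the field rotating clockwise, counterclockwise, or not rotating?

Near P at (0.0, 2.0) the arrows show no circulation. The curl there is ≈0.

not rotating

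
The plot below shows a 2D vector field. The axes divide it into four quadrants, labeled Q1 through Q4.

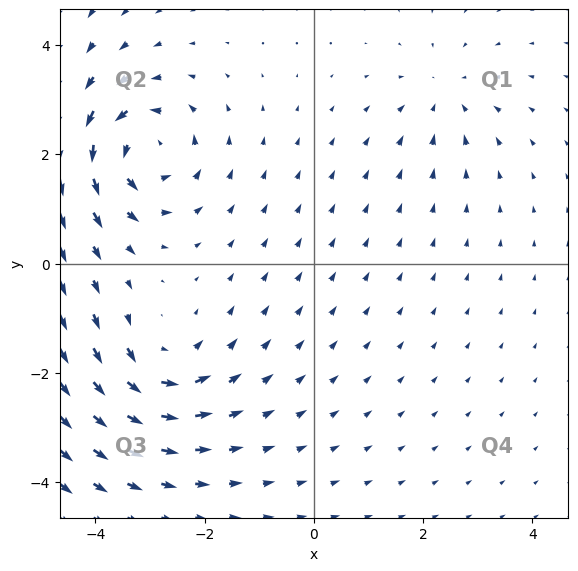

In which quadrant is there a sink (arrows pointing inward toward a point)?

Q1

The sink sits at approximately (2.4, 3.1), which lies in quadrant Q1. The divergence there is about -3, negative as expected for a sink.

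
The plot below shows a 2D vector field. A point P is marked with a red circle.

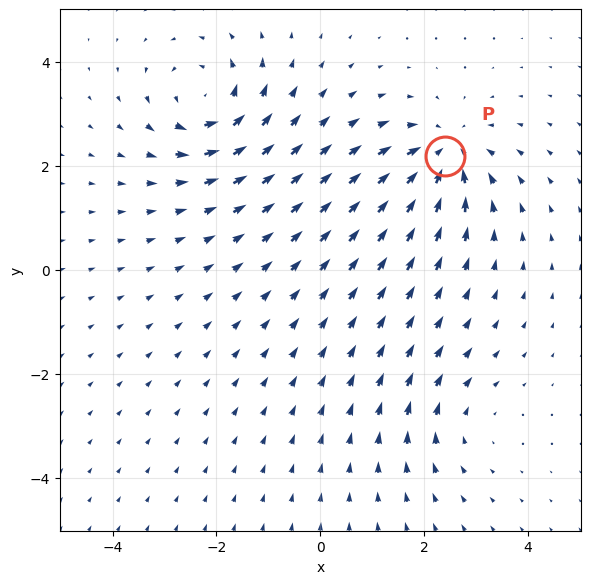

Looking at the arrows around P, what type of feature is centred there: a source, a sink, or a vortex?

At P (2.4, 2.2) the arrows converge inward. Divergence about -6, curl ≈0 — negative divergence with near-zero curl is a sink.

sink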